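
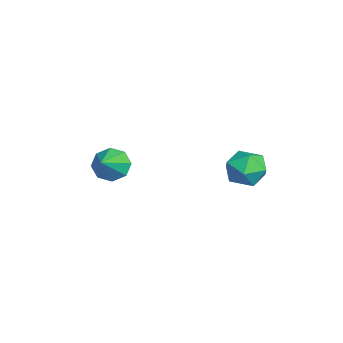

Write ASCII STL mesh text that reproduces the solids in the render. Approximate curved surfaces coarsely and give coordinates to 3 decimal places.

solid 
facet normal -0.781 0.301 -0.548
outer loop
vertex -0.623 -3.412 -0.039
vertex -1.034 -3.424 0.54
vertex -0.625 -2.936 0.225
endloop
endfacet
facet normal 0.917 0.196 -0.346
outer loop
vertex -0.623 -3.412 -0.039
vertex -0.625 -2.936 0.225
vertex -0.066 -3.796 1.22
endloop
endfacet
facet normal -0.781 0.301 -0.547
outer loop
vertex -0.625 -2.936 0.225
vertex -1.034 -3.424 0.54
vertex -0.866 -2.747 0.673
endloop
endfacet
facet normal 0.753 0.644 0.133
outer loop
vertex -0.625 -2.936 0.225
vertex -0.866 -2.747 0.673
vertex -0.066 -3.796 1.22
endloop
endfacet
facet normal -0.780 0.301 -0.549
outer loop
vertex -0.866 -2.747 0.673
vertex -1.034 -3.424 0.54
vertex -1.206 -2.953 1.043
endloop
endfacet
facet normal 0.362 0.633 0.685
outer loop
vertex -0.866 -2.747 0.673
vertex -1.206 -2.953 1.043
vertex -0.066 -3.796 1.22
endloop
endfacet
facet normal -0.781 0.300 -0.548
outer loop
vertex -1.206 -2.953 1.043
vertex -1.034 -3.424 0.54
vertex -1.445 -3.436 1.119
endloop
endfacet
facet normal -0.028 0.169 0.985
outer loop
vertex -1.206 -2.953 1.043
vertex -1.445 -3.436 1.119
vertex -0.066 -3.796 1.22
endloop
endfacet
facet normal -0.781 0.301 -0.548
outer loop
vertex -1.445 -3.436 1.119
vertex -1.034 -3.424 0.54
vertex -1.443 -3.911 0.855
endloop
endfacet
facet normal -0.188 -0.478 0.858
outer loop
vertex -1.445 -3.436 1.119
vertex -1.443 -3.911 0.855
vertex -0.066 -3.796 1.22
endloop
endfacet
facet normal -0.780 0.300 -0.549
outer loop
vertex -1.443 -3.911 0.855
vertex -1.034 -3.424 0.54
vertex -1.201 -4.101 0.407
endloop
endfacet
facet normal -0.023 -0.925 0.380
outer loop
vertex -1.443 -3.911 0.855
vertex -1.201 -4.101 0.407
vertex -0.066 -3.796 1.22
endloop
endfacet
facet normal -0.781 0.300 -0.548
outer loop
vertex -1.201 -4.101 0.407
vertex -1.034 -3.424 0.54
vertex -0.862 -3.894 0.037
endloop
endfacet
facet normal 0.369 -0.913 -0.173
outer loop
vertex -1.201 -4.101 0.407
vertex -0.862 -3.894 0.037
vertex -0.066 -3.796 1.22
endloop
endfacet
facet normal -0.781 0.301 -0.548
outer loop
vertex -0.862 -3.894 0.037
vertex -1.034 -3.424 0.54
vertex -0.623 -3.412 -0.039
endloop
endfacet
facet normal 0.758 -0.450 -0.473
outer loop
vertex -0.862 -3.894 0.037
vertex -0.623 -3.412 -0.039
vertex -0.066 -3.796 1.22
endloop
endfacet
facet normal -0.929 -0.351 0.112
outer loop
vertex 1.913 0.869 2.199
vertex 2.192 0.132 2.203
vertex 2.123 0.531 2.879
endloop
endfacet
facet normal -0.863 0.292 0.412
outer loop
vertex 1.913 0.869 2.199
vertex 2.123 0.531 2.879
vertex 2.311 1.284 2.739
endloop
endfacet
facet normal -0.654 0.750 -0.094
outer loop
vertex 1.913 0.869 2.199
vertex 2.311 1.284 2.739
vertex 2.497 1.35 1.975
endloop
endfacet
facet normal -0.592 0.390 -0.706
outer loop
vertex 1.913 0.869 2.199
vertex 2.497 1.35 1.975
vertex 2.423 0.638 1.644
endloop
endfacet
facet normal -0.762 -0.291 -0.579
outer loop
vertex 1.913 0.869 2.199
vertex 2.423 0.638 1.644
vertex 2.192 0.132 2.203
endloop
endfacet
facet normal -0.346 0.254 0.903
outer loop
vertex 2.311 1.284 2.739
vertex 2.123 0.531 2.879
vertex 2.837 0.802 3.076
endloop
endfacet
facet normal -0.455 -0.787 0.418
outer loop
vertex 2.123 0.531 2.879
vertex 2.192 0.132 2.203
vertex 2.763 0.09 2.745
endloop
endfacet
facet normal -0.183 -0.690 -0.700
outer loop
vertex 2.192 0.132 2.203
vertex 2.423 0.638 1.644
vertex 2.949 0.156 1.981
endloop
endfacet
facet normal 0.094 0.412 -0.906
outer loop
vertex 2.423 0.638 1.644
vertex 2.497 1.35 1.975
vertex 3.137 0.909 1.841
endloop
endfacet
facet normal -0.007 0.996 0.084
outer loop
vertex 2.497 1.35 1.975
vertex 2.311 1.284 2.739
vertex 3.068 1.308 2.517
endloop
endfacet
facet normal 0.592 -0.390 0.706
outer loop
vertex 3.347 0.571 2.521
vertex 2.837 0.802 3.076
vertex 2.763 0.09 2.745
endloop
endfacet
facet normal 0.654 -0.750 0.094
outer loop
vertex 3.347 0.571 2.521
vertex 2.763 0.09 2.745
vertex 2.949 0.156 1.981
endloop
endfacet
facet normal 0.863 -0.292 -0.412
outer loop
vertex 3.347 0.571 2.521
vertex 2.949 0.156 1.981
vertex 3.137 0.909 1.841
endloop
endfacet
facet normal 0.929 0.351 -0.112
outer loop
vertex 3.347 0.571 2.521
vertex 3.137 0.909 1.841
vertex 3.068 1.308 2.517
endloop
endfacet
facet normal 0.762 0.291 0.579
outer loop
vertex 3.347 0.571 2.521
vertex 3.068 1.308 2.517
vertex 2.837 0.802 3.076
endloop
endfacet
facet normal -0.094 -0.412 0.906
outer loop
vertex 2.763 0.09 2.745
vertex 2.837 0.802 3.076
vertex 2.123 0.531 2.879
endloop
endfacet
facet normal 0.007 -0.996 -0.084
outer loop
vertex 2.949 0.156 1.981
vertex 2.763 0.09 2.745
vertex 2.192 0.132 2.203
endloop
endfacet
facet normal 0.346 -0.254 -0.903
outer loop
vertex 3.137 0.909 1.841
vertex 2.949 0.156 1.981
vertex 2.423 0.638 1.644
endloop
endfacet
facet normal 0.455 0.787 -0.418
outer loop
vertex 3.068 1.308 2.517
vertex 3.137 0.909 1.841
vertex 2.497 1.35 1.975
endloop
endfacet
facet normal 0.183 0.690 0.700
outer loop
vertex 2.837 0.802 3.076
vertex 3.068 1.308 2.517
vertex 2.311 1.284 2.739
endloop
endfacet

endsolid


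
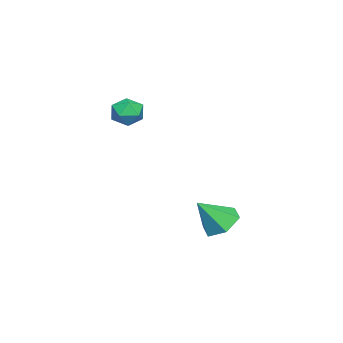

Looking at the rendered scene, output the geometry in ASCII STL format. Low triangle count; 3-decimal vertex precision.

solid 
facet normal -0.443 0.482 -0.756
outer loop
vertex 4.099 1.264 -4.325
vertex 3.309 0.803 -4.156
vertex 3.473 1.615 -3.734
endloop
endfacet
facet normal 0.727 0.495 0.476
outer loop
vertex 4.099 1.264 -4.325
vertex 3.473 1.615 -3.734
vertex 4.031 0.017 -2.924
endloop
endfacet
facet normal -0.443 0.482 -0.756
outer loop
vertex 3.473 1.615 -3.734
vertex 3.309 0.803 -4.156
vertex 2.683 1.155 -3.565
endloop
endfacet
facet normal -0.061 0.434 0.899
outer loop
vertex 3.473 1.615 -3.734
vertex 2.683 1.155 -3.565
vertex 4.031 0.017 -2.924
endloop
endfacet
facet normal -0.443 0.482 -0.756
outer loop
vertex 2.683 1.155 -3.565
vertex 3.309 0.803 -4.156
vertex 2.519 0.342 -3.987
endloop
endfacet
facet normal -0.592 -0.274 0.758
outer loop
vertex 2.683 1.155 -3.565
vertex 2.519 0.342 -3.987
vertex 4.031 0.017 -2.924
endloop
endfacet
facet normal -0.443 0.482 -0.756
outer loop
vertex 2.519 0.342 -3.987
vertex 3.309 0.803 -4.156
vertex 3.145 -0.01 -4.578
endloop
endfacet
facet normal -0.335 -0.922 0.194
outer loop
vertex 2.519 0.342 -3.987
vertex 3.145 -0.01 -4.578
vertex 4.031 0.017 -2.924
endloop
endfacet
facet normal -0.443 0.482 -0.756
outer loop
vertex 3.145 -0.01 -4.578
vertex 3.309 0.803 -4.156
vertex 3.935 0.451 -4.747
endloop
endfacet
facet normal 0.454 -0.861 -0.229
outer loop
vertex 3.145 -0.01 -4.578
vertex 3.935 0.451 -4.747
vertex 4.031 0.017 -2.924
endloop
endfacet
facet normal -0.443 0.482 -0.756
outer loop
vertex 3.935 0.451 -4.747
vertex 3.309 0.803 -4.156
vertex 4.099 1.264 -4.325
endloop
endfacet
facet normal 0.984 -0.153 -0.088
outer loop
vertex 3.935 0.451 -4.747
vertex 4.099 1.264 -4.325
vertex 4.031 0.017 -2.924
endloop
endfacet
facet normal -0.784 0.264 0.562
outer loop
vertex 2.203 -3.218 1.279
vertex 2.585 -3.444 1.918
vertex 2.65 -2.711 1.664
endloop
endfacet
facet normal -0.741 0.671 -0.022
outer loop
vertex 2.203 -3.218 1.279
vertex 2.65 -2.711 1.664
vertex 2.66 -2.726 0.887
endloop
endfacet
facet normal -0.769 0.242 -0.592
outer loop
vertex 2.203 -3.218 1.279
vertex 2.66 -2.726 0.887
vertex 2.601 -3.468 0.66
endloop
endfacet
facet normal -0.829 -0.429 -0.360
outer loop
vertex 2.203 -3.218 1.279
vertex 2.601 -3.468 0.66
vertex 2.554 -3.912 1.297
endloop
endfacet
facet normal -0.838 -0.415 0.354
outer loop
vertex 2.203 -3.218 1.279
vertex 2.554 -3.912 1.297
vertex 2.585 -3.444 1.918
endloop
endfacet
facet normal -0.104 0.994 -0.021
outer loop
vertex 2.66 -2.726 0.887
vertex 2.65 -2.711 1.664
vertex 3.326 -2.648 1.283
endloop
endfacet
facet normal -0.173 0.336 0.926
outer loop
vertex 2.65 -2.711 1.664
vertex 2.585 -3.444 1.918
vertex 3.279 -3.092 1.92
endloop
endfacet
facet normal -0.261 -0.765 0.589
outer loop
vertex 2.585 -3.444 1.918
vertex 2.554 -3.912 1.297
vertex 3.22 -3.834 1.693
endloop
endfacet
facet normal -0.246 -0.787 -0.566
outer loop
vertex 2.554 -3.912 1.297
vertex 2.601 -3.468 0.66
vertex 3.23 -3.849 0.916
endloop
endfacet
facet normal -0.150 0.300 -0.942
outer loop
vertex 2.601 -3.468 0.66
vertex 2.66 -2.726 0.887
vertex 3.295 -3.116 0.662
endloop
endfacet
facet normal 0.829 0.429 0.360
outer loop
vertex 3.677 -3.342 1.301
vertex 3.326 -2.648 1.283
vertex 3.279 -3.092 1.92
endloop
endfacet
facet normal 0.769 -0.242 0.592
outer loop
vertex 3.677 -3.342 1.301
vertex 3.279 -3.092 1.92
vertex 3.22 -3.834 1.693
endloop
endfacet
facet normal 0.741 -0.671 0.022
outer loop
vertex 3.677 -3.342 1.301
vertex 3.22 -3.834 1.693
vertex 3.23 -3.849 0.916
endloop
endfacet
facet normal 0.784 -0.264 -0.562
outer loop
vertex 3.677 -3.342 1.301
vertex 3.23 -3.849 0.916
vertex 3.295 -3.116 0.662
endloop
endfacet
facet normal 0.838 0.415 -0.354
outer loop
vertex 3.677 -3.342 1.301
vertex 3.295 -3.116 0.662
vertex 3.326 -2.648 1.283
endloop
endfacet
facet normal 0.246 0.787 0.566
outer loop
vertex 3.279 -3.092 1.92
vertex 3.326 -2.648 1.283
vertex 2.65 -2.711 1.664
endloop
endfacet
facet normal 0.150 -0.300 0.942
outer loop
vertex 3.22 -3.834 1.693
vertex 3.279 -3.092 1.92
vertex 2.585 -3.444 1.918
endloop
endfacet
facet normal 0.104 -0.994 0.021
outer loop
vertex 3.23 -3.849 0.916
vertex 3.22 -3.834 1.693
vertex 2.554 -3.912 1.297
endloop
endfacet
facet normal 0.173 -0.336 -0.926
outer loop
vertex 3.295 -3.116 0.662
vertex 3.23 -3.849 0.916
vertex 2.601 -3.468 0.66
endloop
endfacet
facet normal 0.261 0.765 -0.589
outer loop
vertex 3.326 -2.648 1.283
vertex 3.295 -3.116 0.662
vertex 2.66 -2.726 0.887
endloop
endfacet

endsolid


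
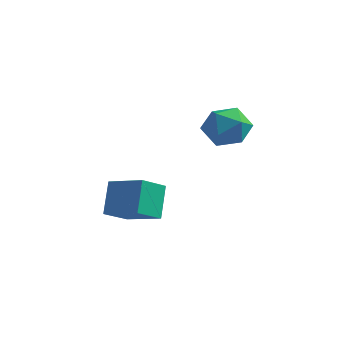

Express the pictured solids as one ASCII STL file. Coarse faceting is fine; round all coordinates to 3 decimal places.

solid 
facet normal -0.957 0.041 -0.286
outer loop
vertex -4.373 -1.334 -2.409
vertex -4.092 0.006 -3.157
vertex -3.953 -2.284 -3.952
endloop
endfacet
facet normal -0.180 -0.859 0.480
outer loop
vertex -2.048 -2.366 -3.383
vertex -4.373 -1.334 -2.409
vertex -3.953 -2.284 -3.952
endloop
endfacet
facet normal -0.957 0.041 -0.286
outer loop
vertex -3.953 -2.284 -3.952
vertex -4.092 0.006 -3.157
vertex -3.672 -0.944 -4.7
endloop
endfacet
facet normal 0.226 -0.510 -0.830
outer loop
vertex -3.672 -0.944 -4.7
vertex -2.048 -2.366 -3.383
vertex -3.953 -2.284 -3.952
endloop
endfacet
facet normal -0.226 0.510 0.830
outer loop
vertex -4.373 -1.334 -2.409
vertex -2.187 -0.076 -2.588
vertex -4.092 0.006 -3.157
endloop
endfacet
facet normal -0.180 -0.859 0.480
outer loop
vertex -2.468 -1.416 -1.84
vertex -4.373 -1.334 -2.409
vertex -2.048 -2.366 -3.383
endloop
endfacet
facet normal -0.226 0.510 0.830
outer loop
vertex -2.468 -1.416 -1.84
vertex -2.187 -0.076 -2.588
vertex -4.373 -1.334 -2.409
endloop
endfacet
facet normal 0.180 0.859 -0.480
outer loop
vertex -4.092 0.006 -3.157
vertex -2.187 -0.076 -2.588
vertex -3.672 -0.944 -4.7
endloop
endfacet
facet normal 0.226 -0.510 -0.830
outer loop
vertex -1.767 -1.026 -4.131
vertex -2.048 -2.366 -3.383
vertex -3.672 -0.944 -4.7
endloop
endfacet
facet normal 0.180 0.859 -0.480
outer loop
vertex -3.672 -0.944 -4.7
vertex -2.187 -0.076 -2.588
vertex -1.767 -1.026 -4.131
endloop
endfacet
facet normal 0.957 -0.041 0.286
outer loop
vertex -1.767 -1.026 -4.131
vertex -2.468 -1.416 -1.84
vertex -2.048 -2.366 -3.383
endloop
endfacet
facet normal 0.957 -0.041 0.286
outer loop
vertex -2.187 -0.076 -2.588
vertex -2.468 -1.416 -1.84
vertex -1.767 -1.026 -4.131
endloop
endfacet
facet normal -0.997 -0.078 0.015
outer loop
vertex -0.172 0.565 0.98
vertex -0.08 -0.509 1.505
vertex -0.147 0.482 2.176
endloop
endfacet
facet normal -0.794 0.605 0.059
outer loop
vertex -0.172 0.565 0.98
vertex -0.147 0.482 2.176
vertex 0.471 1.347 1.622
endloop
endfacet
facet normal -0.401 0.755 -0.518
outer loop
vertex -0.172 0.565 0.98
vertex 0.471 1.347 1.622
vertex 0.92 0.89 0.609
endloop
endfacet
facet normal -0.361 0.165 -0.918
outer loop
vertex -0.172 0.565 0.98
vertex 0.92 0.89 0.609
vertex 0.58 -0.257 0.537
endloop
endfacet
facet normal -0.729 -0.350 -0.588
outer loop
vertex -0.172 0.565 0.98
vertex 0.58 -0.257 0.537
vertex -0.08 -0.509 1.505
endloop
endfacet
facet normal -0.378 0.675 0.633
outer loop
vertex 0.471 1.347 1.622
vertex -0.147 0.482 2.176
vertex 0.96 0.757 2.543
endloop
endfacet
facet normal -0.705 -0.430 0.564
outer loop
vertex -0.147 0.482 2.176
vertex -0.08 -0.509 1.505
vertex 0.62 -0.39 2.471
endloop
endfacet
facet normal -0.273 -0.869 -0.412
outer loop
vertex -0.08 -0.509 1.505
vertex 0.58 -0.257 0.537
vertex 1.069 -0.847 1.458
endloop
endfacet
facet normal 0.323 -0.036 -0.946
outer loop
vertex 0.58 -0.257 0.537
vertex 0.92 0.89 0.609
vertex 1.687 0.018 0.904
endloop
endfacet
facet normal 0.258 0.918 -0.300
outer loop
vertex 0.92 0.89 0.609
vertex 0.471 1.347 1.622
vertex 1.62 1.009 1.575
endloop
endfacet
facet normal 0.361 -0.165 0.918
outer loop
vertex 1.712 -0.065 2.1
vertex 0.96 0.757 2.543
vertex 0.62 -0.39 2.471
endloop
endfacet
facet normal 0.401 -0.755 0.518
outer loop
vertex 1.712 -0.065 2.1
vertex 0.62 -0.39 2.471
vertex 1.069 -0.847 1.458
endloop
endfacet
facet normal 0.794 -0.605 -0.059
outer loop
vertex 1.712 -0.065 2.1
vertex 1.069 -0.847 1.458
vertex 1.687 0.018 0.904
endloop
endfacet
facet normal 0.997 0.078 -0.015
outer loop
vertex 1.712 -0.065 2.1
vertex 1.687 0.018 0.904
vertex 1.62 1.009 1.575
endloop
endfacet
facet normal 0.729 0.350 0.588
outer loop
vertex 1.712 -0.065 2.1
vertex 1.62 1.009 1.575
vertex 0.96 0.757 2.543
endloop
endfacet
facet normal -0.323 0.036 0.946
outer loop
vertex 0.62 -0.39 2.471
vertex 0.96 0.757 2.543
vertex -0.147 0.482 2.176
endloop
endfacet
facet normal -0.258 -0.918 0.300
outer loop
vertex 1.069 -0.847 1.458
vertex 0.62 -0.39 2.471
vertex -0.08 -0.509 1.505
endloop
endfacet
facet normal 0.378 -0.675 -0.633
outer loop
vertex 1.687 0.018 0.904
vertex 1.069 -0.847 1.458
vertex 0.58 -0.257 0.537
endloop
endfacet
facet normal 0.705 0.430 -0.564
outer loop
vertex 1.62 1.009 1.575
vertex 1.687 0.018 0.904
vertex 0.92 0.89 0.609
endloop
endfacet
facet normal 0.273 0.869 0.412
outer loop
vertex 0.96 0.757 2.543
vertex 1.62 1.009 1.575
vertex 0.471 1.347 1.622
endloop
endfacet

endsolid


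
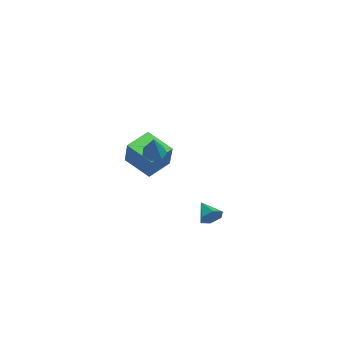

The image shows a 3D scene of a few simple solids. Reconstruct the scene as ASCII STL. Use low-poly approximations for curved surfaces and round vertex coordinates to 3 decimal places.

solid 
facet normal 0.819 0.310 -0.482
outer loop
vertex 0.754 -0.915 -2.792
vertex 0.39 -0.315 -3.025
vertex 0.76 -0.298 -2.385
endloop
endfacet
facet normal 0.177 -0.543 0.821
outer loop
vertex 0.754 -0.915 -2.792
vertex 0.76 -0.298 -2.385
vertex -0.75 -0.745 -2.355
endloop
endfacet
facet normal 0.819 0.310 -0.482
outer loop
vertex 0.76 -0.298 -2.385
vertex 0.39 -0.315 -3.025
vertex 0.396 0.303 -2.617
endloop
endfacet
facet normal -0.076 0.319 0.945
outer loop
vertex 0.76 -0.298 -2.385
vertex 0.396 0.303 -2.617
vertex -0.75 -0.745 -2.355
endloop
endfacet
facet normal 0.820 0.310 -0.481
outer loop
vertex 0.396 0.303 -2.617
vertex 0.39 -0.315 -3.025
vertex 0.026 0.286 -3.258
endloop
endfacet
facet normal -0.597 0.734 0.325
outer loop
vertex 0.396 0.303 -2.617
vertex 0.026 0.286 -3.258
vertex -0.75 -0.745 -2.355
endloop
endfacet
facet normal 0.819 0.309 -0.483
outer loop
vertex 0.026 0.286 -3.258
vertex 0.39 -0.315 -3.025
vertex 0.019 -0.332 -3.665
endloop
endfacet
facet normal -0.863 0.284 -0.417
outer loop
vertex 0.026 0.286 -3.258
vertex 0.019 -0.332 -3.665
vertex -0.75 -0.745 -2.355
endloop
endfacet
facet normal 0.819 0.310 -0.483
outer loop
vertex 0.019 -0.332 -3.665
vertex 0.39 -0.315 -3.025
vertex 0.383 -0.932 -3.433
endloop
endfacet
facet normal -0.610 -0.579 -0.541
outer loop
vertex 0.019 -0.332 -3.665
vertex 0.383 -0.932 -3.433
vertex -0.75 -0.745 -2.355
endloop
endfacet
facet normal 0.819 0.310 -0.482
outer loop
vertex 0.383 -0.932 -3.433
vertex 0.39 -0.315 -3.025
vertex 0.754 -0.915 -2.792
endloop
endfacet
facet normal -0.090 -0.993 0.078
outer loop
vertex 0.383 -0.932 -3.433
vertex 0.754 -0.915 -2.792
vertex -0.75 -0.745 -2.355
endloop
endfacet
facet normal -0.590 0.000 -0.808
outer loop
vertex -4.67 -4.561 -0.465
vertex -5.533 -3.264 0.165
vertex -3.448 -3.314 -1.357
endloop
endfacet
facet normal 0.513 -0.772 -0.376
outer loop
vertex -2.227 -3.316 0.315
vertex -4.67 -4.561 -0.465
vertex -3.448 -3.314 -1.357
endloop
endfacet
facet normal -0.590 0.001 -0.808
outer loop
vertex -3.448 -3.314 -1.357
vertex -5.533 -3.264 0.165
vertex -4.311 -2.018 -0.726
endloop
endfacet
facet normal 0.623 0.636 -0.454
outer loop
vertex -4.311 -2.018 -0.726
vertex -2.227 -3.316 0.315
vertex -3.448 -3.314 -1.357
endloop
endfacet
facet normal -0.624 -0.636 0.455
outer loop
vertex -4.67 -4.561 -0.465
vertex -4.312 -3.266 1.837
vertex -5.533 -3.264 0.165
endloop
endfacet
facet normal 0.513 -0.772 -0.375
outer loop
vertex -3.449 -4.562 1.206
vertex -4.67 -4.561 -0.465
vertex -2.227 -3.316 0.315
endloop
endfacet
facet normal -0.623 -0.636 0.455
outer loop
vertex -3.449 -4.562 1.206
vertex -4.312 -3.266 1.837
vertex -4.67 -4.561 -0.465
endloop
endfacet
facet normal -0.513 0.772 0.376
outer loop
vertex -5.533 -3.264 0.165
vertex -4.312 -3.266 1.837
vertex -4.311 -2.018 -0.726
endloop
endfacet
facet normal 0.623 0.636 -0.455
outer loop
vertex -3.09 -2.019 0.945
vertex -2.227 -3.316 0.315
vertex -4.311 -2.018 -0.726
endloop
endfacet
facet normal -0.513 0.772 0.376
outer loop
vertex -4.311 -2.018 -0.726
vertex -4.312 -3.266 1.837
vertex -3.09 -2.019 0.945
endloop
endfacet
facet normal 0.589 -0.000 0.808
outer loop
vertex -3.09 -2.019 0.945
vertex -3.449 -4.562 1.206
vertex -2.227 -3.316 0.315
endloop
endfacet
facet normal 0.590 -0.000 0.808
outer loop
vertex -4.312 -3.266 1.837
vertex -3.449 -4.562 1.206
vertex -3.09 -2.019 0.945
endloop
endfacet
facet normal -0.625 0.096 -0.775
outer loop
vertex 3.089 -3.453 2.776
vertex 2.606 -3.781 3.125
vertex 2.734 -3.114 3.104
endloop
endfacet
facet normal 0.668 0.743 -0.045
outer loop
vertex 3.089 -3.453 2.776
vertex 2.734 -3.114 3.104
vertex 3.774 -3.959 4.575
endloop
endfacet
facet normal -0.624 0.095 -0.775
outer loop
vertex 2.734 -3.114 3.104
vertex 2.606 -3.781 3.125
vertex 2.283 -3.277 3.447
endloop
endfacet
facet normal 0.043 0.879 0.475
outer loop
vertex 2.734 -3.114 3.104
vertex 2.283 -3.277 3.447
vertex 3.774 -3.959 4.575
endloop
endfacet
facet normal -0.625 0.095 -0.775
outer loop
vertex 2.283 -3.277 3.447
vertex 2.606 -3.781 3.125
vertex 2.075 -3.82 3.548
endloop
endfacet
facet normal -0.468 0.332 0.819
outer loop
vertex 2.283 -3.277 3.447
vertex 2.075 -3.82 3.548
vertex 3.774 -3.959 4.575
endloop
endfacet
facet normal -0.625 0.095 -0.775
outer loop
vertex 2.075 -3.82 3.548
vertex 2.606 -3.781 3.125
vertex 2.267 -4.334 3.33
endloop
endfacet
facet normal -0.480 -0.488 0.729
outer loop
vertex 2.075 -3.82 3.548
vertex 2.267 -4.334 3.33
vertex 3.774 -3.959 4.575
endloop
endfacet
facet normal -0.624 0.095 -0.776
outer loop
vertex 2.267 -4.334 3.33
vertex 2.606 -3.781 3.125
vertex 2.715 -4.431 2.958
endloop
endfacet
facet normal 0.016 -0.963 0.270
outer loop
vertex 2.267 -4.334 3.33
vertex 2.715 -4.431 2.958
vertex 3.774 -3.959 4.575
endloop
endfacet
facet normal -0.623 0.095 -0.776
outer loop
vertex 2.715 -4.431 2.958
vertex 2.606 -3.781 3.125
vertex 3.081 -4.039 2.712
endloop
endfacet
facet normal 0.646 -0.734 -0.209
outer loop
vertex 2.715 -4.431 2.958
vertex 3.081 -4.039 2.712
vertex 3.774 -3.959 4.575
endloop
endfacet
facet normal -0.624 0.093 -0.776
outer loop
vertex 3.081 -4.039 2.712
vertex 2.606 -3.781 3.125
vertex 3.089 -3.453 2.776
endloop
endfacet
facet normal 0.937 0.025 -0.349
outer loop
vertex 3.081 -4.039 2.712
vertex 3.089 -3.453 2.776
vertex 3.774 -3.959 4.575
endloop
endfacet

endsolid


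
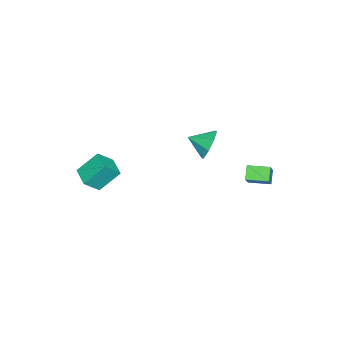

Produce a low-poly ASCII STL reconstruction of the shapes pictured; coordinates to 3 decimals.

solid 
facet normal -0.663 -0.111 -0.740
outer loop
vertex -4.324 2.549 -3.41
vertex -4.566 3.723 -3.369
vertex -3.69 2.7 -4.001
endloop
endfacet
facet normal 0.202 -0.979 -0.034
outer loop
vertex -2.874 2.837 -3.091
vertex -4.324 2.549 -3.41
vertex -3.69 2.7 -4.001
endloop
endfacet
facet normal -0.663 -0.111 -0.740
outer loop
vertex -3.69 2.7 -4.001
vertex -4.566 3.723 -3.369
vertex -3.932 3.875 -3.96
endloop
endfacet
facet normal 0.720 0.172 -0.672
outer loop
vertex -3.932 3.875 -3.96
vertex -2.874 2.837 -3.091
vertex -3.69 2.7 -4.001
endloop
endfacet
facet normal -0.720 -0.172 0.672
outer loop
vertex -4.324 2.549 -3.41
vertex -3.75 3.86 -2.459
vertex -4.566 3.723 -3.369
endloop
endfacet
facet normal 0.202 -0.979 -0.035
outer loop
vertex -3.508 2.685 -2.5
vertex -4.324 2.549 -3.41
vertex -2.874 2.837 -3.091
endloop
endfacet
facet normal -0.721 -0.172 0.672
outer loop
vertex -3.508 2.685 -2.5
vertex -3.75 3.86 -2.459
vertex -4.324 2.549 -3.41
endloop
endfacet
facet normal -0.203 0.979 0.034
outer loop
vertex -4.566 3.723 -3.369
vertex -3.75 3.86 -2.459
vertex -3.932 3.875 -3.96
endloop
endfacet
facet normal 0.721 0.172 -0.672
outer loop
vertex -3.116 4.011 -3.05
vertex -2.874 2.837 -3.091
vertex -3.932 3.875 -3.96
endloop
endfacet
facet normal -0.201 0.979 0.034
outer loop
vertex -3.932 3.875 -3.96
vertex -3.75 3.86 -2.459
vertex -3.116 4.011 -3.05
endloop
endfacet
facet normal 0.663 0.111 0.740
outer loop
vertex -3.116 4.011 -3.05
vertex -3.508 2.685 -2.5
vertex -2.874 2.837 -3.091
endloop
endfacet
facet normal 0.663 0.111 0.740
outer loop
vertex -3.75 3.86 -2.459
vertex -3.508 2.685 -2.5
vertex -3.116 4.011 -3.05
endloop
endfacet
facet normal -0.196 0.913 -0.357
outer loop
vertex -1.438 1.684 0.789
vertex -1.804 1.294 -0.009
vertex -2.158 1.552 0.846
endloop
endfacet
facet normal 0.124 -0.261 0.957
outer loop
vertex -1.438 1.684 0.789
vertex -2.158 1.552 0.846
vertex -1.576 0.226 0.409
endloop
endfacet
facet normal -0.195 0.914 -0.356
outer loop
vertex -2.158 1.552 0.846
vertex -1.804 1.294 -0.009
vertex -2.672 1.269 0.402
endloop
endfacet
facet normal -0.431 -0.447 0.784
outer loop
vertex -2.158 1.552 0.846
vertex -2.672 1.269 0.402
vertex -1.576 0.226 0.409
endloop
endfacet
facet normal -0.195 0.914 -0.357
outer loop
vertex -2.672 1.269 0.402
vertex -1.804 1.294 -0.009
vertex -2.677 1.001 -0.282
endloop
endfacet
facet normal -0.663 -0.695 0.277
outer loop
vertex -2.672 1.269 0.402
vertex -2.677 1.001 -0.282
vertex -1.576 0.226 0.409
endloop
endfacet
facet normal -0.195 0.914 -0.356
outer loop
vertex -2.677 1.001 -0.282
vertex -1.804 1.294 -0.009
vertex -2.171 0.905 -0.806
endloop
endfacet
facet normal -0.438 -0.859 -0.266
outer loop
vertex -2.677 1.001 -0.282
vertex -2.171 0.905 -0.806
vertex -1.576 0.226 0.409
endloop
endfacet
facet normal -0.195 0.914 -0.356
outer loop
vertex -2.171 0.905 -0.806
vertex -1.804 1.294 -0.009
vertex -1.45 1.037 -0.863
endloop
endfacet
facet normal 0.113 -0.843 -0.526
outer loop
vertex -2.171 0.905 -0.806
vertex -1.45 1.037 -0.863
vertex -1.576 0.226 0.409
endloop
endfacet
facet normal -0.195 0.914 -0.356
outer loop
vertex -1.45 1.037 -0.863
vertex -1.804 1.294 -0.009
vertex -0.937 1.319 -0.419
endloop
endfacet
facet normal 0.666 -0.657 -0.353
outer loop
vertex -1.45 1.037 -0.863
vertex -0.937 1.319 -0.419
vertex -1.576 0.226 0.409
endloop
endfacet
facet normal -0.195 0.913 -0.358
outer loop
vertex -0.937 1.319 -0.419
vertex -1.804 1.294 -0.009
vertex -0.932 1.588 0.265
endloop
endfacet
facet normal 0.899 -0.409 0.154
outer loop
vertex -0.937 1.319 -0.419
vertex -0.932 1.588 0.265
vertex -1.576 0.226 0.409
endloop
endfacet
facet normal -0.196 0.913 -0.357
outer loop
vertex -0.932 1.588 0.265
vertex -1.804 1.294 -0.009
vertex -1.438 1.684 0.789
endloop
endfacet
facet normal 0.675 -0.245 0.696
outer loop
vertex -0.932 1.588 0.265
vertex -1.438 1.684 0.789
vertex -1.576 0.226 0.409
endloop
endfacet
facet normal -0.734 -0.668 0.120
outer loop
vertex 1.714 -4.334 -1.043
vertex 1.093 -3.459 0.034
vertex 1.095 -3.796 -1.835
endloop
endfacet
facet normal 0.408 -0.575 -0.709
outer loop
vertex 1.947 -3.021 -1.974
vertex 1.714 -4.334 -1.043
vertex 1.095 -3.796 -1.835
endloop
endfacet
facet normal -0.734 -0.668 0.120
outer loop
vertex 1.095 -3.796 -1.835
vertex 1.093 -3.459 0.034
vertex 0.475 -2.922 -0.758
endloop
endfacet
facet normal -0.542 0.472 -0.695
outer loop
vertex 0.475 -2.922 -0.758
vertex 1.947 -3.021 -1.974
vertex 1.095 -3.796 -1.835
endloop
endfacet
facet normal 0.542 -0.471 0.696
outer loop
vertex 1.714 -4.334 -1.043
vertex 1.945 -2.684 -0.105
vertex 1.093 -3.459 0.034
endloop
endfacet
facet normal 0.409 -0.575 -0.709
outer loop
vertex 2.565 -3.558 -1.182
vertex 1.714 -4.334 -1.043
vertex 1.947 -3.021 -1.974
endloop
endfacet
facet normal 0.543 -0.471 0.695
outer loop
vertex 2.565 -3.558 -1.182
vertex 1.945 -2.684 -0.105
vertex 1.714 -4.334 -1.043
endloop
endfacet
facet normal -0.408 0.576 0.709
outer loop
vertex 1.093 -3.459 0.034
vertex 1.945 -2.684 -0.105
vertex 0.475 -2.922 -0.758
endloop
endfacet
facet normal -0.543 0.471 -0.695
outer loop
vertex 1.326 -2.146 -0.897
vertex 1.947 -3.021 -1.974
vertex 0.475 -2.922 -0.758
endloop
endfacet
facet normal -0.408 0.575 0.709
outer loop
vertex 0.475 -2.922 -0.758
vertex 1.945 -2.684 -0.105
vertex 1.326 -2.146 -0.897
endloop
endfacet
facet normal 0.734 0.668 -0.120
outer loop
vertex 1.326 -2.146 -0.897
vertex 2.565 -3.558 -1.182
vertex 1.947 -3.021 -1.974
endloop
endfacet
facet normal 0.734 0.668 -0.120
outer loop
vertex 1.945 -2.684 -0.105
vertex 2.565 -3.558 -1.182
vertex 1.326 -2.146 -0.897
endloop
endfacet

endsolid


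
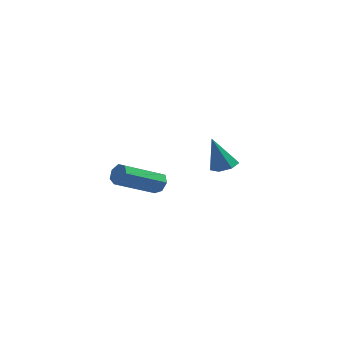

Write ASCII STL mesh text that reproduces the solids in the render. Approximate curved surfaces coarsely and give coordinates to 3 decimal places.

solid 
facet normal 0.500 0.752 -0.429
outer loop
vertex -3.013 -1.984 -1.036
vertex -3.275 -2.08 -1.51
vertex -3.422 -1.747 -1.097
endloop
endfacet
facet normal 0.117 0.432 0.894
outer loop
vertex -3.013 -1.984 -1.036
vertex -3.422 -1.747 -1.097
vertex -4.062 -3.565 -0.136
endloop
endfacet
facet normal 0.117 0.432 0.894
outer loop
vertex -4.062 -3.565 -0.136
vertex -3.422 -1.747 -1.097
vertex -4.472 -3.328 -0.197
endloop
endfacet
facet normal -0.499 -0.753 0.428
outer loop
vertex -4.062 -3.565 -0.136
vertex -4.472 -3.328 -0.197
vertex -4.325 -3.66 -0.61
endloop
endfacet
facet normal 0.500 0.752 -0.428
outer loop
vertex -3.422 -1.747 -1.097
vertex -3.275 -2.08 -1.51
vertex -3.721 -1.76 -1.469
endloop
endfacet
facet normal -0.598 0.658 0.458
outer loop
vertex -3.422 -1.747 -1.097
vertex -3.721 -1.76 -1.469
vertex -4.472 -3.328 -0.197
endloop
endfacet
facet normal -0.598 0.658 0.458
outer loop
vertex -4.472 -3.328 -0.197
vertex -3.721 -1.76 -1.469
vertex -4.771 -3.341 -0.569
endloop
endfacet
facet normal -0.499 -0.753 0.428
outer loop
vertex -4.472 -3.328 -0.197
vertex -4.771 -3.341 -0.569
vertex -4.325 -3.66 -0.61
endloop
endfacet
facet normal 0.500 0.752 -0.428
outer loop
vertex -3.721 -1.76 -1.469
vertex -3.275 -2.08 -1.51
vertex -3.684 -2.014 -1.872
endloop
endfacet
facet normal -0.863 0.388 -0.324
outer loop
vertex -3.721 -1.76 -1.469
vertex -3.684 -2.014 -1.872
vertex -4.771 -3.341 -0.569
endloop
endfacet
facet normal -0.863 0.388 -0.324
outer loop
vertex -4.771 -3.341 -0.569
vertex -3.684 -2.014 -1.872
vertex -4.734 -3.595 -0.972
endloop
endfacet
facet normal -0.499 -0.753 0.429
outer loop
vertex -4.771 -3.341 -0.569
vertex -4.734 -3.595 -0.972
vertex -4.325 -3.66 -0.61
endloop
endfacet
facet normal 0.500 0.753 -0.428
outer loop
vertex -3.684 -2.014 -1.872
vertex -3.275 -2.08 -1.51
vertex -3.339 -2.317 -2.002
endloop
endfacet
facet normal -0.477 -0.174 -0.862
outer loop
vertex -3.684 -2.014 -1.872
vertex -3.339 -2.317 -2.002
vertex -4.734 -3.595 -0.972
endloop
endfacet
facet normal -0.477 -0.174 -0.862
outer loop
vertex -4.734 -3.595 -0.972
vertex -3.339 -2.317 -2.002
vertex -4.389 -3.898 -1.102
endloop
endfacet
facet normal -0.499 -0.753 0.429
outer loop
vertex -4.734 -3.595 -0.972
vertex -4.389 -3.898 -1.102
vertex -4.325 -3.66 -0.61
endloop
endfacet
facet normal 0.499 0.754 -0.428
outer loop
vertex -3.339 -2.317 -2.002
vertex -3.275 -2.08 -1.51
vertex -2.946 -2.441 -1.762
endloop
endfacet
facet normal 0.267 -0.605 -0.750
outer loop
vertex -3.339 -2.317 -2.002
vertex -2.946 -2.441 -1.762
vertex -4.389 -3.898 -1.102
endloop
endfacet
facet normal 0.267 -0.605 -0.750
outer loop
vertex -4.389 -3.898 -1.102
vertex -2.946 -2.441 -1.762
vertex -3.996 -4.022 -0.862
endloop
endfacet
facet normal -0.499 -0.753 0.429
outer loop
vertex -4.389 -3.898 -1.102
vertex -3.996 -4.022 -0.862
vertex -4.325 -3.66 -0.61
endloop
endfacet
facet normal 0.499 0.754 -0.428
outer loop
vertex -2.946 -2.441 -1.762
vertex -3.275 -2.08 -1.51
vertex -2.801 -2.293 -1.332
endloop
endfacet
facet normal 0.811 -0.580 -0.074
outer loop
vertex -2.946 -2.441 -1.762
vertex -2.801 -2.293 -1.332
vertex -3.996 -4.022 -0.862
endloop
endfacet
facet normal 0.811 -0.581 -0.075
outer loop
vertex -3.996 -4.022 -0.862
vertex -2.801 -2.293 -1.332
vertex -3.85 -3.874 -0.432
endloop
endfacet
facet normal -0.500 -0.753 0.429
outer loop
vertex -3.996 -4.022 -0.862
vertex -3.85 -3.874 -0.432
vertex -4.325 -3.66 -0.61
endloop
endfacet
facet normal 0.499 0.753 -0.429
outer loop
vertex -2.801 -2.293 -1.332
vertex -3.275 -2.08 -1.51
vertex -3.013 -1.984 -1.036
endloop
endfacet
facet normal 0.744 -0.119 0.657
outer loop
vertex -2.801 -2.293 -1.332
vertex -3.013 -1.984 -1.036
vertex -3.85 -3.874 -0.432
endloop
endfacet
facet normal 0.744 -0.119 0.657
outer loop
vertex -3.85 -3.874 -0.432
vertex -3.013 -1.984 -1.036
vertex -4.062 -3.565 -0.136
endloop
endfacet
facet normal -0.500 -0.753 0.428
outer loop
vertex -3.85 -3.874 -0.432
vertex -4.062 -3.565 -0.136
vertex -4.325 -3.66 -0.61
endloop
endfacet
facet normal 0.254 0.214 -0.943
outer loop
vertex -1.644 2.499 -1.677
vertex -2.27 2.365 -1.876
vertex -2.012 2.95 -1.674
endloop
endfacet
facet normal 0.607 0.491 0.624
outer loop
vertex -1.644 2.499 -1.677
vertex -2.012 2.95 -1.674
vertex -2.71 1.995 -0.244
endloop
endfacet
facet normal 0.254 0.214 -0.943
outer loop
vertex -2.012 2.95 -1.674
vertex -2.27 2.365 -1.876
vertex -2.574 2.959 -1.823
endloop
endfacet
facet normal -0.121 0.852 0.510
outer loop
vertex -2.012 2.95 -1.674
vertex -2.574 2.959 -1.823
vertex -2.71 1.995 -0.244
endloop
endfacet
facet normal 0.254 0.214 -0.943
outer loop
vertex -2.574 2.959 -1.823
vertex -2.27 2.365 -1.876
vertex -2.907 2.522 -2.012
endloop
endfacet
facet normal -0.819 0.518 0.246
outer loop
vertex -2.574 2.959 -1.823
vertex -2.907 2.522 -2.012
vertex -2.71 1.995 -0.244
endloop
endfacet
facet normal 0.254 0.213 -0.943
outer loop
vertex -2.907 2.522 -2.012
vertex -2.27 2.365 -1.876
vertex -2.76 1.966 -2.098
endloop
endfacet
facet normal -0.965 -0.260 0.030
outer loop
vertex -2.907 2.522 -2.012
vertex -2.76 1.966 -2.098
vertex -2.71 1.995 -0.244
endloop
endfacet
facet normal 0.254 0.213 -0.943
outer loop
vertex -2.76 1.966 -2.098
vertex -2.27 2.365 -1.876
vertex -2.244 1.71 -2.017
endloop
endfacet
facet normal -0.448 -0.894 0.026
outer loop
vertex -2.76 1.966 -2.098
vertex -2.244 1.71 -2.017
vertex -2.71 1.995 -0.244
endloop
endfacet
facet normal 0.255 0.213 -0.943
outer loop
vertex -2.244 1.71 -2.017
vertex -2.27 2.365 -1.876
vertex -1.747 1.948 -1.829
endloop
endfacet
facet normal 0.345 -0.908 0.237
outer loop
vertex -2.244 1.71 -2.017
vertex -1.747 1.948 -1.829
vertex -2.71 1.995 -0.244
endloop
endfacet
facet normal 0.254 0.213 -0.943
outer loop
vertex -1.747 1.948 -1.829
vertex -2.27 2.365 -1.876
vertex -1.644 2.499 -1.677
endloop
endfacet
facet normal 0.814 -0.291 0.503
outer loop
vertex -1.747 1.948 -1.829
vertex -1.644 2.499 -1.677
vertex -2.71 1.995 -0.244
endloop
endfacet

endsolid


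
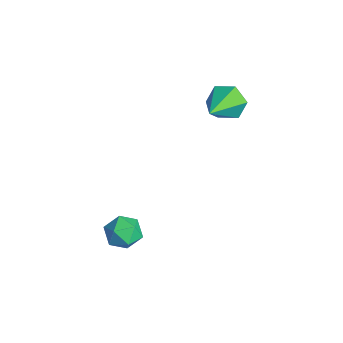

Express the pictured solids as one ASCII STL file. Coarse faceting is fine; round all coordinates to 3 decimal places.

solid 
facet normal 0.159 -0.081 0.984
outer loop
vertex 0.812 -2.185 -2.106
vertex 0.019 -2.585 -2.011
vertex 0.75 -3.074 -2.169
endloop
endfacet
facet normal 0.775 -0.098 0.625
outer loop
vertex 0.812 -2.185 -2.106
vertex 0.75 -3.074 -2.169
vertex 1.268 -2.621 -2.74
endloop
endfacet
facet normal 0.827 0.505 0.248
outer loop
vertex 0.812 -2.185 -2.106
vertex 1.268 -2.621 -2.74
vertex 0.856 -1.851 -2.934
endloop
endfacet
facet normal 0.243 0.895 0.374
outer loop
vertex 0.812 -2.185 -2.106
vertex 0.856 -1.851 -2.934
vertex 0.084 -1.829 -2.484
endloop
endfacet
facet normal -0.170 0.533 0.829
outer loop
vertex 0.812 -2.185 -2.106
vertex 0.084 -1.829 -2.484
vertex 0.019 -2.585 -2.011
endloop
endfacet
facet normal 0.747 -0.644 0.166
outer loop
vertex 1.268 -2.621 -2.74
vertex 0.75 -3.074 -2.169
vertex 0.756 -3.291 -3.036
endloop
endfacet
facet normal -0.250 -0.615 0.747
outer loop
vertex 0.75 -3.074 -2.169
vertex 0.019 -2.585 -2.011
vertex -0.016 -3.269 -2.586
endloop
endfacet
facet normal -0.781 0.378 0.497
outer loop
vertex 0.019 -2.585 -2.011
vertex 0.084 -1.829 -2.484
vertex -0.428 -2.499 -2.78
endloop
endfacet
facet normal -0.114 0.964 -0.242
outer loop
vertex 0.084 -1.829 -2.484
vertex 0.856 -1.851 -2.934
vertex 0.09 -2.046 -3.351
endloop
endfacet
facet normal 0.831 0.332 -0.446
outer loop
vertex 0.856 -1.851 -2.934
vertex 1.268 -2.621 -2.74
vertex 0.821 -2.535 -3.509
endloop
endfacet
facet normal -0.243 -0.895 -0.374
outer loop
vertex 0.028 -2.935 -3.414
vertex 0.756 -3.291 -3.036
vertex -0.016 -3.269 -2.586
endloop
endfacet
facet normal -0.827 -0.505 -0.248
outer loop
vertex 0.028 -2.935 -3.414
vertex -0.016 -3.269 -2.586
vertex -0.428 -2.499 -2.78
endloop
endfacet
facet normal -0.775 0.098 -0.625
outer loop
vertex 0.028 -2.935 -3.414
vertex -0.428 -2.499 -2.78
vertex 0.09 -2.046 -3.351
endloop
endfacet
facet normal -0.159 0.081 -0.984
outer loop
vertex 0.028 -2.935 -3.414
vertex 0.09 -2.046 -3.351
vertex 0.821 -2.535 -3.509
endloop
endfacet
facet normal 0.170 -0.533 -0.829
outer loop
vertex 0.028 -2.935 -3.414
vertex 0.821 -2.535 -3.509
vertex 0.756 -3.291 -3.036
endloop
endfacet
facet normal 0.114 -0.964 0.242
outer loop
vertex -0.016 -3.269 -2.586
vertex 0.756 -3.291 -3.036
vertex 0.75 -3.074 -2.169
endloop
endfacet
facet normal -0.831 -0.332 0.446
outer loop
vertex -0.428 -2.499 -2.78
vertex -0.016 -3.269 -2.586
vertex 0.019 -2.585 -2.011
endloop
endfacet
facet normal -0.747 0.644 -0.166
outer loop
vertex 0.09 -2.046 -3.351
vertex -0.428 -2.499 -2.78
vertex 0.084 -1.829 -2.484
endloop
endfacet
facet normal 0.250 0.615 -0.747
outer loop
vertex 0.821 -2.535 -3.509
vertex 0.09 -2.046 -3.351
vertex 0.856 -1.851 -2.934
endloop
endfacet
facet normal 0.781 -0.378 -0.497
outer loop
vertex 0.756 -3.291 -3.036
vertex 0.821 -2.535 -3.509
vertex 1.268 -2.621 -2.74
endloop
endfacet
facet normal -0.655 0.626 -0.423
outer loop
vertex -1.523 3.252 1.291
vertex -2.181 2.961 1.88
vertex -1.639 3.682 2.108
endloop
endfacet
facet normal 0.932 0.359 -0.057
outer loop
vertex -1.523 3.252 1.291
vertex -1.639 3.682 2.108
vertex -0.819 1.659 2.76
endloop
endfacet
facet normal -0.655 0.626 -0.423
outer loop
vertex -1.639 3.682 2.108
vertex -2.181 2.961 1.88
vertex -2.297 3.391 2.697
endloop
endfacet
facet normal 0.483 0.440 0.757
outer loop
vertex -1.639 3.682 2.108
vertex -2.297 3.391 2.697
vertex -0.819 1.659 2.76
endloop
endfacet
facet normal -0.655 0.626 -0.423
outer loop
vertex -2.297 3.391 2.697
vertex -2.181 2.961 1.88
vertex -2.839 2.671 2.47
endloop
endfacet
facet normal -0.212 -0.145 0.966
outer loop
vertex -2.297 3.391 2.697
vertex -2.839 2.671 2.47
vertex -0.819 1.659 2.76
endloop
endfacet
facet normal -0.655 0.626 -0.423
outer loop
vertex -2.839 2.671 2.47
vertex -2.181 2.961 1.88
vertex -2.723 2.241 1.653
endloop
endfacet
facet normal -0.459 -0.812 0.362
outer loop
vertex -2.839 2.671 2.47
vertex -2.723 2.241 1.653
vertex -0.819 1.659 2.76
endloop
endfacet
facet normal -0.655 0.626 -0.422
outer loop
vertex -2.723 2.241 1.653
vertex -2.181 2.961 1.88
vertex -2.065 2.532 1.064
endloop
endfacet
facet normal -0.010 -0.892 -0.452
outer loop
vertex -2.723 2.241 1.653
vertex -2.065 2.532 1.064
vertex -0.819 1.659 2.76
endloop
endfacet
facet normal -0.655 0.626 -0.422
outer loop
vertex -2.065 2.532 1.064
vertex -2.181 2.961 1.88
vertex -1.523 3.252 1.291
endloop
endfacet
facet normal 0.685 -0.307 -0.661
outer loop
vertex -2.065 2.532 1.064
vertex -1.523 3.252 1.291
vertex -0.819 1.659 2.76
endloop
endfacet

endsolid


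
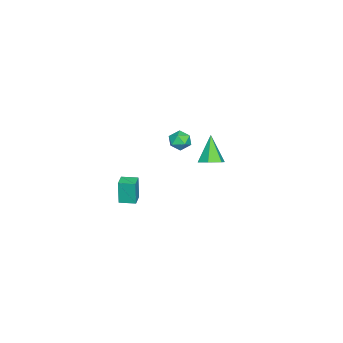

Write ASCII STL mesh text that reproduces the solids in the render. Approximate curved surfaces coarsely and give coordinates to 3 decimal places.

solid 
facet normal -0.977 -0.203 -0.069
outer loop
vertex 3.354 -1.183 -1.74
vertex 3.171 -0.312 -1.713
vertex 3.439 -1.121 -3.126
endloop
endfacet
facet normal 0.206 -0.978 -0.031
outer loop
vertex 4.269 -0.948 -3.067
vertex 3.354 -1.183 -1.74
vertex 3.439 -1.121 -3.126
endloop
endfacet
facet normal -0.977 -0.203 -0.069
outer loop
vertex 3.439 -1.121 -3.126
vertex 3.171 -0.312 -1.713
vertex 3.256 -0.251 -3.099
endloop
endfacet
facet normal 0.062 0.044 -0.997
outer loop
vertex 3.256 -0.251 -3.099
vertex 4.269 -0.948 -3.067
vertex 3.439 -1.121 -3.126
endloop
endfacet
facet normal -0.062 -0.044 0.997
outer loop
vertex 3.354 -1.183 -1.74
vertex 4.001 -0.139 -1.654
vertex 3.171 -0.312 -1.713
endloop
endfacet
facet normal 0.207 -0.978 -0.030
outer loop
vertex 4.184 -1.009 -1.681
vertex 3.354 -1.183 -1.74
vertex 4.269 -0.948 -3.067
endloop
endfacet
facet normal -0.062 -0.044 0.997
outer loop
vertex 4.184 -1.009 -1.681
vertex 4.001 -0.139 -1.654
vertex 3.354 -1.183 -1.74
endloop
endfacet
facet normal -0.206 0.978 0.030
outer loop
vertex 3.171 -0.312 -1.713
vertex 4.001 -0.139 -1.654
vertex 3.256 -0.251 -3.099
endloop
endfacet
facet normal 0.062 0.044 -0.997
outer loop
vertex 4.086 -0.077 -3.04
vertex 4.269 -0.948 -3.067
vertex 3.256 -0.251 -3.099
endloop
endfacet
facet normal -0.207 0.978 0.031
outer loop
vertex 3.256 -0.251 -3.099
vertex 4.001 -0.139 -1.654
vertex 4.086 -0.077 -3.04
endloop
endfacet
facet normal 0.977 0.203 0.069
outer loop
vertex 4.086 -0.077 -3.04
vertex 4.184 -1.009 -1.681
vertex 4.269 -0.948 -3.067
endloop
endfacet
facet normal 0.977 0.203 0.069
outer loop
vertex 4.001 -0.139 -1.654
vertex 4.184 -1.009 -1.681
vertex 4.086 -0.077 -3.04
endloop
endfacet
facet normal -0.704 0.351 0.617
outer loop
vertex -4.532 -0.516 -3.134
vertex -4.255 -0.901 -2.599
vertex -4.025 -0.234 -2.716
endloop
endfacet
facet normal -0.550 0.828 0.109
outer loop
vertex -4.532 -0.516 -3.134
vertex -4.025 -0.234 -2.716
vertex -4.005 -0.128 -3.423
endloop
endfacet
facet normal -0.672 0.523 -0.524
outer loop
vertex -4.532 -0.516 -3.134
vertex -4.005 -0.128 -3.423
vertex -4.223 -0.729 -3.743
endloop
endfacet
facet normal -0.902 -0.144 -0.407
outer loop
vertex -4.532 -0.516 -3.134
vertex -4.223 -0.729 -3.743
vertex -4.377 -1.207 -3.233
endloop
endfacet
facet normal -0.922 -0.249 0.298
outer loop
vertex -4.532 -0.516 -3.134
vertex -4.377 -1.207 -3.233
vertex -4.255 -0.901 -2.599
endloop
endfacet
facet normal 0.146 0.978 0.151
outer loop
vertex -4.005 -0.128 -3.423
vertex -4.025 -0.234 -2.716
vertex -3.403 -0.273 -3.067
endloop
endfacet
facet normal -0.103 0.206 0.973
outer loop
vertex -4.025 -0.234 -2.716
vertex -4.255 -0.901 -2.599
vertex -3.557 -0.751 -2.557
endloop
endfacet
facet normal -0.454 -0.765 0.457
outer loop
vertex -4.255 -0.901 -2.599
vertex -4.377 -1.207 -3.233
vertex -3.775 -1.352 -2.877
endloop
endfacet
facet normal -0.423 -0.594 -0.684
outer loop
vertex -4.377 -1.207 -3.233
vertex -4.223 -0.729 -3.743
vertex -3.755 -1.246 -3.584
endloop
endfacet
facet normal -0.051 0.484 -0.874
outer loop
vertex -4.223 -0.729 -3.743
vertex -4.005 -0.128 -3.423
vertex -3.525 -0.579 -3.701
endloop
endfacet
facet normal 0.902 0.144 0.407
outer loop
vertex -3.248 -0.964 -3.166
vertex -3.403 -0.273 -3.067
vertex -3.557 -0.751 -2.557
endloop
endfacet
facet normal 0.672 -0.523 0.524
outer loop
vertex -3.248 -0.964 -3.166
vertex -3.557 -0.751 -2.557
vertex -3.775 -1.352 -2.877
endloop
endfacet
facet normal 0.550 -0.828 -0.109
outer loop
vertex -3.248 -0.964 -3.166
vertex -3.775 -1.352 -2.877
vertex -3.755 -1.246 -3.584
endloop
endfacet
facet normal 0.704 -0.351 -0.617
outer loop
vertex -3.248 -0.964 -3.166
vertex -3.755 -1.246 -3.584
vertex -3.525 -0.579 -3.701
endloop
endfacet
facet normal 0.922 0.249 -0.298
outer loop
vertex -3.248 -0.964 -3.166
vertex -3.525 -0.579 -3.701
vertex -3.403 -0.273 -3.067
endloop
endfacet
facet normal 0.423 0.594 0.684
outer loop
vertex -3.557 -0.751 -2.557
vertex -3.403 -0.273 -3.067
vertex -4.025 -0.234 -2.716
endloop
endfacet
facet normal 0.051 -0.484 0.874
outer loop
vertex -3.775 -1.352 -2.877
vertex -3.557 -0.751 -2.557
vertex -4.255 -0.901 -2.599
endloop
endfacet
facet normal -0.146 -0.978 -0.151
outer loop
vertex -3.755 -1.246 -3.584
vertex -3.775 -1.352 -2.877
vertex -4.377 -1.207 -3.233
endloop
endfacet
facet normal 0.103 -0.206 -0.973
outer loop
vertex -3.525 -0.579 -3.701
vertex -3.755 -1.246 -3.584
vertex -4.223 -0.729 -3.743
endloop
endfacet
facet normal 0.454 0.765 -0.457
outer loop
vertex -3.403 -0.273 -3.067
vertex -3.525 -0.579 -3.701
vertex -4.005 -0.128 -3.423
endloop
endfacet
facet normal 0.492 0.200 -0.847
outer loop
vertex -1.91 1.03 -3.314
vertex -2.335 1.64 -3.417
vertex -1.693 1.69 -3.032
endloop
endfacet
facet normal 0.606 -0.473 0.640
outer loop
vertex -1.91 1.03 -3.314
vertex -1.693 1.69 -3.032
vertex -3.225 1.28 -1.883
endloop
endfacet
facet normal 0.493 0.198 -0.847
outer loop
vertex -1.693 1.69 -3.032
vertex -2.335 1.64 -3.417
vertex -2.117 2.3 -3.136
endloop
endfacet
facet normal 0.456 0.448 0.769
outer loop
vertex -1.693 1.69 -3.032
vertex -2.117 2.3 -3.136
vertex -3.225 1.28 -1.883
endloop
endfacet
facet normal 0.492 0.199 -0.848
outer loop
vertex -2.117 2.3 -3.136
vertex -2.335 1.64 -3.417
vertex -2.759 2.25 -3.52
endloop
endfacet
facet normal -0.315 0.853 0.416
outer loop
vertex -2.117 2.3 -3.136
vertex -2.759 2.25 -3.52
vertex -3.225 1.28 -1.883
endloop
endfacet
facet normal 0.493 0.199 -0.847
outer loop
vertex -2.759 2.25 -3.52
vertex -2.335 1.64 -3.417
vertex -2.977 1.59 -3.802
endloop
endfacet
facet normal -0.939 0.338 -0.067
outer loop
vertex -2.759 2.25 -3.52
vertex -2.977 1.59 -3.802
vertex -3.225 1.28 -1.883
endloop
endfacet
facet normal 0.493 0.199 -0.847
outer loop
vertex -2.977 1.59 -3.802
vertex -2.335 1.64 -3.417
vertex -2.552 0.98 -3.698
endloop
endfacet
facet normal -0.789 -0.583 -0.196
outer loop
vertex -2.977 1.59 -3.802
vertex -2.552 0.98 -3.698
vertex -3.225 1.28 -1.883
endloop
endfacet
facet normal 0.492 0.199 -0.848
outer loop
vertex -2.552 0.98 -3.698
vertex -2.335 1.64 -3.417
vertex -1.91 1.03 -3.314
endloop
endfacet
facet normal -0.017 -0.987 0.157
outer loop
vertex -2.552 0.98 -3.698
vertex -1.91 1.03 -3.314
vertex -3.225 1.28 -1.883
endloop
endfacet

endsolid


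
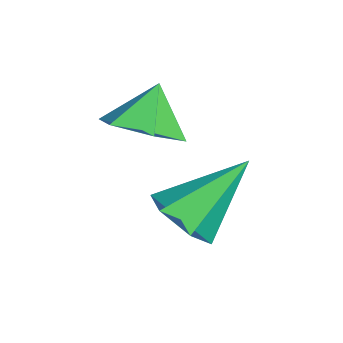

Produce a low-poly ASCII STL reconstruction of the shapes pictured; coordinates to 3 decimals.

solid 
facet normal 0.457 -0.347 -0.819
outer loop
vertex 0.103 1.827 1.942
vertex -0.697 1.701 1.549
vertex -0.269 2.487 1.455
endloop
endfacet
facet normal 0.395 0.679 0.618
outer loop
vertex 0.103 1.827 1.942
vertex -0.269 2.487 1.455
vertex -1.223 2.099 2.491
endloop
endfacet
facet normal 0.458 -0.347 -0.818
outer loop
vertex -0.269 2.487 1.455
vertex -0.697 1.701 1.549
vertex -1.068 2.36 1.062
endloop
endfacet
facet normal -0.227 0.962 0.151
outer loop
vertex -0.269 2.487 1.455
vertex -1.068 2.36 1.062
vertex -1.223 2.099 2.491
endloop
endfacet
facet normal 0.457 -0.347 -0.819
outer loop
vertex -1.068 2.36 1.062
vertex -0.697 1.701 1.549
vertex -1.497 1.574 1.156
endloop
endfacet
facet normal -0.878 0.478 -0.008
outer loop
vertex -1.068 2.36 1.062
vertex -1.497 1.574 1.156
vertex -1.223 2.099 2.491
endloop
endfacet
facet normal 0.457 -0.347 -0.819
outer loop
vertex -1.497 1.574 1.156
vertex -0.697 1.701 1.549
vertex -1.125 0.914 1.643
endloop
endfacet
facet normal -0.909 -0.290 0.301
outer loop
vertex -1.497 1.574 1.156
vertex -1.125 0.914 1.643
vertex -1.223 2.099 2.491
endloop
endfacet
facet normal 0.457 -0.347 -0.819
outer loop
vertex -1.125 0.914 1.643
vertex -0.697 1.701 1.549
vertex -0.325 1.041 2.036
endloop
endfacet
facet normal -0.286 -0.573 0.768
outer loop
vertex -1.125 0.914 1.643
vertex -0.325 1.041 2.036
vertex -1.223 2.099 2.491
endloop
endfacet
facet normal 0.457 -0.347 -0.819
outer loop
vertex -0.325 1.041 2.036
vertex -0.697 1.701 1.549
vertex 0.103 1.827 1.942
endloop
endfacet
facet normal 0.366 -0.088 0.927
outer loop
vertex -0.325 1.041 2.036
vertex 0.103 1.827 1.942
vertex -1.223 2.099 2.491
endloop
endfacet
facet normal 0.198 -0.713 -0.673
outer loop
vertex 0.947 1.807 0.467
vertex 0.617 2.256 -0.106
vertex 1.398 2.322 0.054
endloop
endfacet
facet normal 0.685 -0.015 0.729
outer loop
vertex 0.947 1.807 0.467
vertex 1.398 2.322 0.054
vertex 0.243 3.604 1.166
endloop
endfacet
facet normal 0.198 -0.713 -0.673
outer loop
vertex 1.398 2.322 0.054
vertex 0.617 2.256 -0.106
vertex 1.068 2.772 -0.52
endloop
endfacet
facet normal 0.767 0.639 0.060
outer loop
vertex 1.398 2.322 0.054
vertex 1.068 2.772 -0.52
vertex 0.243 3.604 1.166
endloop
endfacet
facet normal 0.197 -0.713 -0.673
outer loop
vertex 1.068 2.772 -0.52
vertex 0.617 2.256 -0.106
vertex 0.286 2.706 -0.679
endloop
endfacet
facet normal 0.013 0.899 -0.437
outer loop
vertex 1.068 2.772 -0.52
vertex 0.286 2.706 -0.679
vertex 0.243 3.604 1.166
endloop
endfacet
facet normal 0.198 -0.712 -0.674
outer loop
vertex 0.286 2.706 -0.679
vertex 0.617 2.256 -0.106
vertex -0.164 2.19 -0.266
endloop
endfacet
facet normal -0.822 0.505 -0.265
outer loop
vertex 0.286 2.706 -0.679
vertex -0.164 2.19 -0.266
vertex 0.243 3.604 1.166
endloop
endfacet
facet normal 0.198 -0.714 -0.672
outer loop
vertex -0.164 2.19 -0.266
vertex 0.617 2.256 -0.106
vertex 0.166 1.741 0.308
endloop
endfacet
facet normal -0.903 -0.148 0.403
outer loop
vertex -0.164 2.19 -0.266
vertex 0.166 1.741 0.308
vertex 0.243 3.604 1.166
endloop
endfacet
facet normal 0.197 -0.713 -0.673
outer loop
vertex 0.166 1.741 0.308
vertex 0.617 2.256 -0.106
vertex 0.947 1.807 0.467
endloop
endfacet
facet normal -0.149 -0.409 0.901
outer loop
vertex 0.166 1.741 0.308
vertex 0.947 1.807 0.467
vertex 0.243 3.604 1.166
endloop
endfacet

endsolid


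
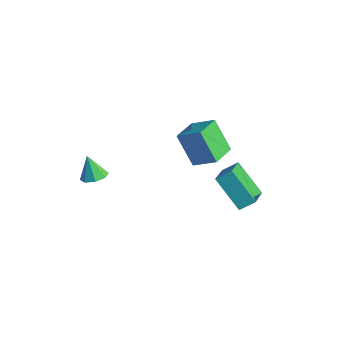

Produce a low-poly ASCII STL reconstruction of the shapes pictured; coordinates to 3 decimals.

solid 
facet normal -0.625 0.658 -0.420
outer loop
vertex -1.524 3.28 -2.214
vertex -0.066 3.703 -3.722
vertex -1.893 2.575 -2.769
endloop
endfacet
facet normal -0.681 -0.198 0.705
outer loop
vertex -0.774 1.397 -2.018
vertex -1.524 3.28 -2.214
vertex -1.893 2.575 -2.769
endloop
endfacet
facet normal -0.625 0.658 -0.420
outer loop
vertex -1.893 2.575 -2.769
vertex -0.066 3.703 -3.722
vertex -0.435 2.998 -4.277
endloop
endfacet
facet normal -0.381 -0.726 -0.572
outer loop
vertex -0.435 2.998 -4.277
vertex -0.774 1.397 -2.018
vertex -1.893 2.575 -2.769
endloop
endfacet
facet normal 0.381 0.726 0.572
outer loop
vertex -1.524 3.28 -2.214
vertex 1.053 2.525 -2.971
vertex -0.066 3.703 -3.722
endloop
endfacet
facet normal -0.681 -0.198 0.705
outer loop
vertex -0.405 2.102 -1.463
vertex -1.524 3.28 -2.214
vertex -0.774 1.397 -2.018
endloop
endfacet
facet normal 0.381 0.726 0.572
outer loop
vertex -0.405 2.102 -1.463
vertex 1.053 2.525 -2.971
vertex -1.524 3.28 -2.214
endloop
endfacet
facet normal 0.681 0.198 -0.705
outer loop
vertex -0.066 3.703 -3.722
vertex 1.053 2.525 -2.971
vertex -0.435 2.998 -4.277
endloop
endfacet
facet normal -0.381 -0.726 -0.572
outer loop
vertex 0.684 1.82 -3.526
vertex -0.774 1.397 -2.018
vertex -0.435 2.998 -4.277
endloop
endfacet
facet normal 0.681 0.198 -0.705
outer loop
vertex -0.435 2.998 -4.277
vertex 1.053 2.525 -2.971
vertex 0.684 1.82 -3.526
endloop
endfacet
facet normal 0.625 -0.658 0.420
outer loop
vertex 0.684 1.82 -3.526
vertex -0.405 2.102 -1.463
vertex -0.774 1.397 -2.018
endloop
endfacet
facet normal 0.625 -0.658 0.420
outer loop
vertex 1.053 2.525 -2.971
vertex -0.405 2.102 -1.463
vertex 0.684 1.82 -3.526
endloop
endfacet
facet normal -0.495 -0.154 0.855
outer loop
vertex -0.228 0.125 2.544
vertex -0.924 1.42 2.374
vertex -1.251 -0.518 1.836
endloop
endfacet
facet normal 0.471 -0.875 0.114
outer loop
vertex -0.296 -0.22 0.186
vertex -0.228 0.125 2.544
vertex -1.251 -0.518 1.836
endloop
endfacet
facet normal -0.494 -0.154 0.855
outer loop
vertex -1.251 -0.518 1.836
vertex -0.924 1.42 2.374
vertex -1.947 0.777 1.667
endloop
endfacet
facet normal -0.731 -0.459 -0.506
outer loop
vertex -1.947 0.777 1.667
vertex -0.296 -0.22 0.186
vertex -1.251 -0.518 1.836
endloop
endfacet
facet normal 0.730 0.459 0.506
outer loop
vertex -0.228 0.125 2.544
vertex 0.031 1.718 0.724
vertex -0.924 1.42 2.374
endloop
endfacet
facet normal 0.471 -0.875 0.114
outer loop
vertex 0.727 0.423 0.893
vertex -0.228 0.125 2.544
vertex -0.296 -0.22 0.186
endloop
endfacet
facet normal 0.731 0.459 0.506
outer loop
vertex 0.727 0.423 0.893
vertex 0.031 1.718 0.724
vertex -0.228 0.125 2.544
endloop
endfacet
facet normal -0.471 0.875 -0.114
outer loop
vertex -0.924 1.42 2.374
vertex 0.031 1.718 0.724
vertex -1.947 0.777 1.667
endloop
endfacet
facet normal -0.731 -0.459 -0.505
outer loop
vertex -0.992 1.075 0.016
vertex -0.296 -0.22 0.186
vertex -1.947 0.777 1.667
endloop
endfacet
facet normal -0.471 0.875 -0.114
outer loop
vertex -1.947 0.777 1.667
vertex 0.031 1.718 0.724
vertex -0.992 1.075 0.016
endloop
endfacet
facet normal 0.495 0.154 -0.855
outer loop
vertex -0.992 1.075 0.016
vertex 0.727 0.423 0.893
vertex -0.296 -0.22 0.186
endloop
endfacet
facet normal 0.495 0.154 -0.855
outer loop
vertex 0.031 1.718 0.724
vertex 0.727 0.423 0.893
vertex -0.992 1.075 0.016
endloop
endfacet
facet normal 0.351 0.070 -0.934
outer loop
vertex -3.027 -3.436 -1.24
vertex -3.644 -3.682 -1.49
vertex -3.383 -3.038 -1.344
endloop
endfacet
facet normal 0.449 0.579 0.680
outer loop
vertex -3.027 -3.436 -1.24
vertex -3.383 -3.038 -1.344
vertex -4.116 -3.778 -0.23
endloop
endfacet
facet normal 0.350 0.070 -0.934
outer loop
vertex -3.383 -3.038 -1.344
vertex -3.644 -3.682 -1.49
vertex -3.892 -3.018 -1.533
endloop
endfacet
facet normal -0.144 0.865 0.480
outer loop
vertex -3.383 -3.038 -1.344
vertex -3.892 -3.018 -1.533
vertex -4.116 -3.778 -0.23
endloop
endfacet
facet normal 0.350 0.070 -0.934
outer loop
vertex -3.892 -3.018 -1.533
vertex -3.644 -3.682 -1.49
vertex -4.255 -3.387 -1.697
endloop
endfacet
facet normal -0.743 0.626 0.237
outer loop
vertex -3.892 -3.018 -1.533
vertex -4.255 -3.387 -1.697
vertex -4.116 -3.778 -0.23
endloop
endfacet
facet normal 0.351 0.072 -0.934
outer loop
vertex -4.255 -3.387 -1.697
vertex -3.644 -3.682 -1.49
vertex -4.261 -3.929 -1.741
endloop
endfacet
facet normal -0.995 0.003 0.095
outer loop
vertex -4.255 -3.387 -1.697
vertex -4.261 -3.929 -1.741
vertex -4.116 -3.778 -0.23
endloop
endfacet
facet normal 0.351 0.071 -0.934
outer loop
vertex -4.261 -3.929 -1.741
vertex -3.644 -3.682 -1.49
vertex -3.905 -4.326 -1.637
endloop
endfacet
facet normal -0.755 -0.641 0.137
outer loop
vertex -4.261 -3.929 -1.741
vertex -3.905 -4.326 -1.637
vertex -4.116 -3.778 -0.23
endloop
endfacet
facet normal 0.350 0.072 -0.934
outer loop
vertex -3.905 -4.326 -1.637
vertex -3.644 -3.682 -1.49
vertex -3.396 -4.346 -1.448
endloop
endfacet
facet normal -0.162 -0.928 0.337
outer loop
vertex -3.905 -4.326 -1.637
vertex -3.396 -4.346 -1.448
vertex -4.116 -3.778 -0.23
endloop
endfacet
facet normal 0.349 0.071 -0.934
outer loop
vertex -3.396 -4.346 -1.448
vertex -3.644 -3.682 -1.49
vertex -3.032 -3.977 -1.284
endloop
endfacet
facet normal 0.437 -0.688 0.579
outer loop
vertex -3.396 -4.346 -1.448
vertex -3.032 -3.977 -1.284
vertex -4.116 -3.778 -0.23
endloop
endfacet
facet normal 0.349 0.073 -0.934
outer loop
vertex -3.032 -3.977 -1.284
vertex -3.644 -3.682 -1.49
vertex -3.027 -3.436 -1.24
endloop
endfacet
facet normal 0.689 -0.065 0.721
outer loop
vertex -3.032 -3.977 -1.284
vertex -3.027 -3.436 -1.24
vertex -4.116 -3.778 -0.23
endloop
endfacet

endsolid


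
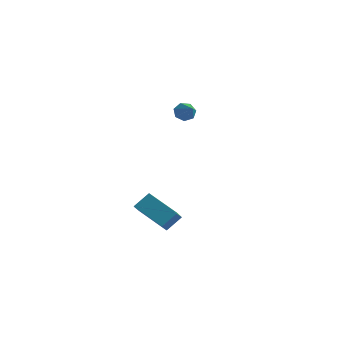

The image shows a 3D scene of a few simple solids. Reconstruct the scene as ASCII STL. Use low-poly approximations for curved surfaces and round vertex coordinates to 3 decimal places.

solid 
facet normal -0.387 -0.646 -0.657
outer loop
vertex 0.12 -4.313 -1.885
vertex -0.44 -2.986 -2.86
vertex 1.831 -4.324 -2.882
endloop
endfacet
facet normal 0.322 -0.763 0.561
outer loop
vertex 2.28 -3.574 -2.12
vertex 0.12 -4.313 -1.885
vertex 1.831 -4.324 -2.882
endloop
endfacet
facet normal -0.387 -0.647 -0.657
outer loop
vertex 1.831 -4.324 -2.882
vertex -0.44 -2.986 -2.86
vertex 1.27 -2.997 -3.858
endloop
endfacet
facet normal 0.864 -0.005 -0.504
outer loop
vertex 1.27 -2.997 -3.858
vertex 2.28 -3.574 -2.12
vertex 1.831 -4.324 -2.882
endloop
endfacet
facet normal -0.864 0.005 0.504
outer loop
vertex 0.12 -4.313 -1.885
vertex 0.009 -2.236 -2.098
vertex -0.44 -2.986 -2.86
endloop
endfacet
facet normal 0.322 -0.763 0.560
outer loop
vertex 0.57 -3.563 -1.122
vertex 0.12 -4.313 -1.885
vertex 2.28 -3.574 -2.12
endloop
endfacet
facet normal -0.864 0.006 0.504
outer loop
vertex 0.57 -3.563 -1.122
vertex 0.009 -2.236 -2.098
vertex 0.12 -4.313 -1.885
endloop
endfacet
facet normal -0.322 0.763 -0.561
outer loop
vertex -0.44 -2.986 -2.86
vertex 0.009 -2.236 -2.098
vertex 1.27 -2.997 -3.858
endloop
endfacet
facet normal 0.864 -0.006 -0.504
outer loop
vertex 1.72 -2.247 -3.095
vertex 2.28 -3.574 -2.12
vertex 1.27 -2.997 -3.858
endloop
endfacet
facet normal -0.322 0.763 -0.560
outer loop
vertex 1.27 -2.997 -3.858
vertex 0.009 -2.236 -2.098
vertex 1.72 -2.247 -3.095
endloop
endfacet
facet normal 0.388 0.646 0.657
outer loop
vertex 1.72 -2.247 -3.095
vertex 0.57 -3.563 -1.122
vertex 2.28 -3.574 -2.12
endloop
endfacet
facet normal 0.387 0.647 0.657
outer loop
vertex 0.009 -2.236 -2.098
vertex 0.57 -3.563 -1.122
vertex 1.72 -2.247 -3.095
endloop
endfacet
facet normal -0.667 0.570 -0.480
outer loop
vertex -1.534 4.211 1.179
vertex -1.994 4.048 1.624
vertex -1.57 4.554 1.636
endloop
endfacet
facet normal 0.931 0.324 -0.170
outer loop
vertex -1.534 4.211 1.179
vertex -1.57 4.554 1.636
vertex -0.946 3.152 2.376
endloop
endfacet
facet normal -0.667 0.570 -0.479
outer loop
vertex -1.57 4.554 1.636
vertex -1.994 4.048 1.624
vertex -1.925 4.515 2.084
endloop
endfacet
facet normal 0.623 0.564 0.543
outer loop
vertex -1.57 4.554 1.636
vertex -1.925 4.515 2.084
vertex -0.946 3.152 2.376
endloop
endfacet
facet normal -0.667 0.570 -0.479
outer loop
vertex -1.925 4.515 2.084
vertex -1.994 4.048 1.624
vertex -2.331 4.125 2.185
endloop
endfacet
facet normal 0.025 0.226 0.974
outer loop
vertex -1.925 4.515 2.084
vertex -2.331 4.125 2.185
vertex -0.946 3.152 2.376
endloop
endfacet
facet normal -0.667 0.570 -0.479
outer loop
vertex -2.331 4.125 2.185
vertex -1.994 4.048 1.624
vertex -2.484 3.676 1.864
endloop
endfacet
facet normal -0.414 -0.432 0.801
outer loop
vertex -2.331 4.125 2.185
vertex -2.484 3.676 1.864
vertex -0.946 3.152 2.376
endloop
endfacet
facet normal -0.667 0.570 -0.479
outer loop
vertex -2.484 3.676 1.864
vertex -1.994 4.048 1.624
vertex -2.267 3.507 1.361
endloop
endfacet
facet normal -0.364 -0.919 0.152
outer loop
vertex -2.484 3.676 1.864
vertex -2.267 3.507 1.361
vertex -0.946 3.152 2.376
endloop
endfacet
facet normal -0.667 0.570 -0.480
outer loop
vertex -2.267 3.507 1.361
vertex -1.994 4.048 1.624
vertex -1.844 3.745 1.056
endloop
endfacet
facet normal 0.139 -0.865 -0.483
outer loop
vertex -2.267 3.507 1.361
vertex -1.844 3.745 1.056
vertex -0.946 3.152 2.376
endloop
endfacet
facet normal -0.667 0.570 -0.480
outer loop
vertex -1.844 3.745 1.056
vertex -1.994 4.048 1.624
vertex -1.534 4.211 1.179
endloop
endfacet
facet normal 0.715 -0.311 -0.626
outer loop
vertex -1.844 3.745 1.056
vertex -1.534 4.211 1.179
vertex -0.946 3.152 2.376
endloop
endfacet

endsolid


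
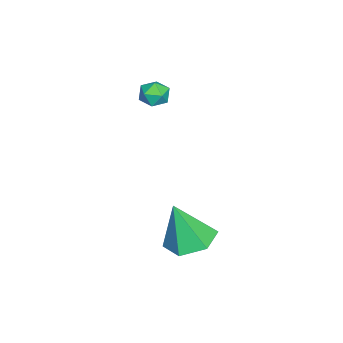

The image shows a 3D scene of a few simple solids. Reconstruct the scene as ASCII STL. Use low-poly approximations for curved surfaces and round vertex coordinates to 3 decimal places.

solid 
facet normal -0.499 0.345 0.795
outer loop
vertex -1.122 -2.329 1.179
vertex -1.429 -2.889 1.229
vertex -0.875 -2.799 1.538
endloop
endfacet
facet normal 0.145 0.648 0.748
outer loop
vertex -1.122 -2.329 1.179
vertex -0.875 -2.799 1.538
vertex -0.492 -2.449 1.161
endloop
endfacet
facet normal 0.189 0.975 0.114
outer loop
vertex -1.122 -2.329 1.179
vertex -0.492 -2.449 1.161
vertex -0.81 -2.324 0.618
endloop
endfacet
facet normal -0.427 0.874 -0.230
outer loop
vertex -1.122 -2.329 1.179
vertex -0.81 -2.324 0.618
vertex -1.389 -2.596 0.66
endloop
endfacet
facet normal -0.854 0.485 0.190
outer loop
vertex -1.122 -2.329 1.179
vertex -1.389 -2.596 0.66
vertex -1.429 -2.889 1.229
endloop
endfacet
facet normal 0.634 0.128 0.763
outer loop
vertex -0.492 -2.449 1.161
vertex -0.875 -2.799 1.538
vertex -0.411 -3.084 1.2
endloop
endfacet
facet normal -0.409 -0.361 0.838
outer loop
vertex -0.875 -2.799 1.538
vertex -1.429 -2.889 1.229
vertex -0.99 -3.356 1.242
endloop
endfacet
facet normal -0.981 -0.134 -0.138
outer loop
vertex -1.429 -2.889 1.229
vertex -1.389 -2.596 0.66
vertex -1.308 -3.231 0.699
endloop
endfacet
facet normal -0.292 0.495 -0.818
outer loop
vertex -1.389 -2.596 0.66
vertex -0.81 -2.324 0.618
vertex -0.925 -2.881 0.322
endloop
endfacet
facet normal 0.707 0.657 -0.263
outer loop
vertex -0.81 -2.324 0.618
vertex -0.492 -2.449 1.161
vertex -0.371 -2.791 0.631
endloop
endfacet
facet normal 0.427 -0.874 0.230
outer loop
vertex -0.678 -3.351 0.681
vertex -0.411 -3.084 1.2
vertex -0.99 -3.356 1.242
endloop
endfacet
facet normal -0.189 -0.975 -0.114
outer loop
vertex -0.678 -3.351 0.681
vertex -0.99 -3.356 1.242
vertex -1.308 -3.231 0.699
endloop
endfacet
facet normal -0.145 -0.648 -0.748
outer loop
vertex -0.678 -3.351 0.681
vertex -1.308 -3.231 0.699
vertex -0.925 -2.881 0.322
endloop
endfacet
facet normal 0.499 -0.345 -0.795
outer loop
vertex -0.678 -3.351 0.681
vertex -0.925 -2.881 0.322
vertex -0.371 -2.791 0.631
endloop
endfacet
facet normal 0.854 -0.485 -0.190
outer loop
vertex -0.678 -3.351 0.681
vertex -0.371 -2.791 0.631
vertex -0.411 -3.084 1.2
endloop
endfacet
facet normal 0.292 -0.495 0.818
outer loop
vertex -0.99 -3.356 1.242
vertex -0.411 -3.084 1.2
vertex -0.875 -2.799 1.538
endloop
endfacet
facet normal -0.707 -0.657 0.263
outer loop
vertex -1.308 -3.231 0.699
vertex -0.99 -3.356 1.242
vertex -1.429 -2.889 1.229
endloop
endfacet
facet normal -0.634 -0.128 -0.763
outer loop
vertex -0.925 -2.881 0.322
vertex -1.308 -3.231 0.699
vertex -1.389 -2.596 0.66
endloop
endfacet
facet normal 0.409 0.361 -0.838
outer loop
vertex -0.371 -2.791 0.631
vertex -0.925 -2.881 0.322
vertex -0.81 -2.324 0.618
endloop
endfacet
facet normal 0.981 0.134 0.138
outer loop
vertex -0.411 -3.084 1.2
vertex -0.371 -2.791 0.631
vertex -0.492 -2.449 1.161
endloop
endfacet
facet normal -0.089 0.301 -0.949
outer loop
vertex 3.154 0.085 -3.88
vertex 2.475 -0.669 -4.056
vertex 2.149 0.253 -3.733
endloop
endfacet
facet normal 0.217 0.726 0.652
outer loop
vertex 3.154 0.085 -3.88
vertex 2.149 0.253 -3.733
vertex 2.645 -1.251 -2.224
endloop
endfacet
facet normal -0.088 0.301 -0.949
outer loop
vertex 2.149 0.253 -3.733
vertex 2.475 -0.669 -4.056
vertex 1.469 -0.5 -3.909
endloop
endfacet
facet normal -0.640 0.429 0.638
outer loop
vertex 2.149 0.253 -3.733
vertex 1.469 -0.5 -3.909
vertex 2.645 -1.251 -2.224
endloop
endfacet
facet normal -0.088 0.301 -0.949
outer loop
vertex 1.469 -0.5 -3.909
vertex 2.475 -0.669 -4.056
vertex 1.795 -1.422 -4.232
endloop
endfacet
facet normal -0.820 -0.424 0.383
outer loop
vertex 1.469 -0.5 -3.909
vertex 1.795 -1.422 -4.232
vertex 2.645 -1.251 -2.224
endloop
endfacet
facet normal -0.088 0.301 -0.949
outer loop
vertex 1.795 -1.422 -4.232
vertex 2.475 -0.669 -4.056
vertex 2.801 -1.591 -4.379
endloop
endfacet
facet normal -0.143 -0.979 0.144
outer loop
vertex 1.795 -1.422 -4.232
vertex 2.801 -1.591 -4.379
vertex 2.645 -1.251 -2.224
endloop
endfacet
facet normal -0.089 0.301 -0.949
outer loop
vertex 2.801 -1.591 -4.379
vertex 2.475 -0.669 -4.056
vertex 3.48 -0.837 -4.203
endloop
endfacet
facet normal 0.715 -0.681 0.159
outer loop
vertex 2.801 -1.591 -4.379
vertex 3.48 -0.837 -4.203
vertex 2.645 -1.251 -2.224
endloop
endfacet
facet normal -0.089 0.301 -0.949
outer loop
vertex 3.48 -0.837 -4.203
vertex 2.475 -0.669 -4.056
vertex 3.154 0.085 -3.88
endloop
endfacet
facet normal 0.894 0.171 0.413
outer loop
vertex 3.48 -0.837 -4.203
vertex 3.154 0.085 -3.88
vertex 2.645 -1.251 -2.224
endloop
endfacet

endsolid


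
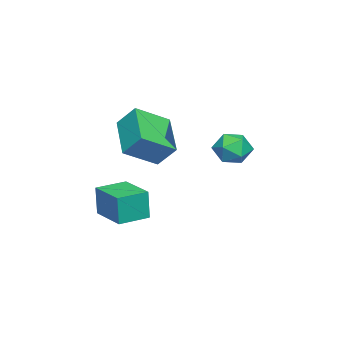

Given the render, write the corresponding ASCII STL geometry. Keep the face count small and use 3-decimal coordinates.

solid 
facet normal -0.971 -0.092 0.220
outer loop
vertex -2.655 2.022 1.771
vertex -2.491 1.354 2.217
vertex -2.481 2.094 2.57
endloop
endfacet
facet normal -0.796 0.593 0.120
outer loop
vertex -2.655 2.022 1.771
vertex -2.481 2.094 2.57
vertex -2.165 2.627 2.032
endloop
endfacet
facet normal -0.526 0.658 -0.538
outer loop
vertex -2.655 2.022 1.771
vertex -2.165 2.627 2.032
vertex -1.98 2.215 1.347
endloop
endfacet
facet normal -0.535 0.014 -0.845
outer loop
vertex -2.655 2.022 1.771
vertex -1.98 2.215 1.347
vertex -2.181 1.429 1.461
endloop
endfacet
facet normal -0.810 -0.450 -0.377
outer loop
vertex -2.655 2.022 1.771
vertex -2.181 1.429 1.461
vertex -2.491 1.354 2.217
endloop
endfacet
facet normal -0.282 0.759 0.587
outer loop
vertex -2.165 2.627 2.032
vertex -2.481 2.094 2.57
vertex -1.699 2.331 2.639
endloop
endfacet
facet normal -0.565 -0.349 0.748
outer loop
vertex -2.481 2.094 2.57
vertex -2.491 1.354 2.217
vertex -1.9 1.545 2.753
endloop
endfacet
facet normal -0.306 -0.927 -0.217
outer loop
vertex -2.491 1.354 2.217
vertex -2.181 1.429 1.461
vertex -1.715 1.133 2.068
endloop
endfacet
facet normal 0.140 -0.177 -0.974
outer loop
vertex -2.181 1.429 1.461
vertex -1.98 2.215 1.347
vertex -1.399 1.666 1.53
endloop
endfacet
facet normal 0.154 0.865 -0.478
outer loop
vertex -1.98 2.215 1.347
vertex -2.165 2.627 2.032
vertex -1.389 2.406 1.883
endloop
endfacet
facet normal 0.535 -0.014 0.845
outer loop
vertex -1.225 1.738 2.329
vertex -1.699 2.331 2.639
vertex -1.9 1.545 2.753
endloop
endfacet
facet normal 0.526 -0.658 0.538
outer loop
vertex -1.225 1.738 2.329
vertex -1.9 1.545 2.753
vertex -1.715 1.133 2.068
endloop
endfacet
facet normal 0.796 -0.593 -0.120
outer loop
vertex -1.225 1.738 2.329
vertex -1.715 1.133 2.068
vertex -1.399 1.666 1.53
endloop
endfacet
facet normal 0.971 0.092 -0.220
outer loop
vertex -1.225 1.738 2.329
vertex -1.399 1.666 1.53
vertex -1.389 2.406 1.883
endloop
endfacet
facet normal 0.810 0.450 0.377
outer loop
vertex -1.225 1.738 2.329
vertex -1.389 2.406 1.883
vertex -1.699 2.331 2.639
endloop
endfacet
facet normal -0.140 0.177 0.974
outer loop
vertex -1.9 1.545 2.753
vertex -1.699 2.331 2.639
vertex -2.481 2.094 2.57
endloop
endfacet
facet normal -0.154 -0.865 0.478
outer loop
vertex -1.715 1.133 2.068
vertex -1.9 1.545 2.753
vertex -2.491 1.354 2.217
endloop
endfacet
facet normal 0.282 -0.759 -0.587
outer loop
vertex -1.399 1.666 1.53
vertex -1.715 1.133 2.068
vertex -2.181 1.429 1.461
endloop
endfacet
facet normal 0.565 0.349 -0.748
outer loop
vertex -1.389 2.406 1.883
vertex -1.399 1.666 1.53
vertex -1.98 2.215 1.347
endloop
endfacet
facet normal 0.306 0.927 0.217
outer loop
vertex -1.699 2.331 2.639
vertex -1.389 2.406 1.883
vertex -2.165 2.627 2.032
endloop
endfacet
facet normal -0.619 -0.786 -0.008
outer loop
vertex -2.159 -3.684 -0.804
vertex -3.219 -2.85 -0.751
vertex -2.194 -3.642 -2.162
endloop
endfacet
facet normal 0.785 -0.618 -0.039
outer loop
vertex -1.161 -2.33 -2.149
vertex -2.159 -3.684 -0.804
vertex -2.194 -3.642 -2.162
endloop
endfacet
facet normal -0.619 -0.786 -0.008
outer loop
vertex -2.194 -3.642 -2.162
vertex -3.219 -2.85 -0.751
vertex -3.254 -2.808 -2.11
endloop
endfacet
facet normal -0.025 0.030 -0.999
outer loop
vertex -3.254 -2.808 -2.11
vertex -1.161 -2.33 -2.149
vertex -2.194 -3.642 -2.162
endloop
endfacet
facet normal 0.026 -0.030 0.999
outer loop
vertex -2.159 -3.684 -0.804
vertex -2.186 -1.538 -0.738
vertex -3.219 -2.85 -0.751
endloop
endfacet
facet normal 0.785 -0.618 -0.039
outer loop
vertex -1.126 -2.372 -0.79
vertex -2.159 -3.684 -0.804
vertex -1.161 -2.33 -2.149
endloop
endfacet
facet normal 0.025 -0.030 0.999
outer loop
vertex -1.126 -2.372 -0.79
vertex -2.186 -1.538 -0.738
vertex -2.159 -3.684 -0.804
endloop
endfacet
facet normal -0.785 0.618 0.039
outer loop
vertex -3.219 -2.85 -0.751
vertex -2.186 -1.538 -0.738
vertex -3.254 -2.808 -2.11
endloop
endfacet
facet normal -0.026 0.031 -0.999
outer loop
vertex -2.221 -1.496 -2.096
vertex -1.161 -2.33 -2.149
vertex -3.254 -2.808 -2.11
endloop
endfacet
facet normal -0.785 0.618 0.039
outer loop
vertex -3.254 -2.808 -2.11
vertex -2.186 -1.538 -0.738
vertex -2.221 -1.496 -2.096
endloop
endfacet
facet normal 0.619 0.786 0.008
outer loop
vertex -2.221 -1.496 -2.096
vertex -1.126 -2.372 -0.79
vertex -1.161 -2.33 -2.149
endloop
endfacet
facet normal 0.619 0.786 0.008
outer loop
vertex -2.186 -1.538 -0.738
vertex -1.126 -2.372 -0.79
vertex -2.221 -1.496 -2.096
endloop
endfacet
facet normal -0.617 0.615 -0.491
outer loop
vertex -3.852 -2.04 1.657
vertex -3.765 -1.248 2.541
vertex -2.253 -1.177 0.729
endloop
endfacet
facet normal -0.072 -0.665 -0.743
outer loop
vertex -1.235 -2.192 1.539
vertex -3.852 -2.04 1.657
vertex -2.253 -1.177 0.729
endloop
endfacet
facet normal -0.617 0.615 -0.491
outer loop
vertex -2.253 -1.177 0.729
vertex -3.765 -1.248 2.541
vertex -2.166 -0.385 1.613
endloop
endfacet
facet normal 0.784 0.422 -0.456
outer loop
vertex -2.166 -0.385 1.613
vertex -1.235 -2.192 1.539
vertex -2.253 -1.177 0.729
endloop
endfacet
facet normal -0.784 -0.422 0.456
outer loop
vertex -3.852 -2.04 1.657
vertex -2.747 -2.263 3.351
vertex -3.765 -1.248 2.541
endloop
endfacet
facet normal -0.072 -0.665 -0.743
outer loop
vertex -2.834 -3.055 2.467
vertex -3.852 -2.04 1.657
vertex -1.235 -2.192 1.539
endloop
endfacet
facet normal -0.784 -0.422 0.456
outer loop
vertex -2.834 -3.055 2.467
vertex -2.747 -2.263 3.351
vertex -3.852 -2.04 1.657
endloop
endfacet
facet normal 0.072 0.665 0.743
outer loop
vertex -3.765 -1.248 2.541
vertex -2.747 -2.263 3.351
vertex -2.166 -0.385 1.613
endloop
endfacet
facet normal 0.784 0.422 -0.456
outer loop
vertex -1.148 -1.4 2.423
vertex -1.235 -2.192 1.539
vertex -2.166 -0.385 1.613
endloop
endfacet
facet normal 0.072 0.665 0.743
outer loop
vertex -2.166 -0.385 1.613
vertex -2.747 -2.263 3.351
vertex -1.148 -1.4 2.423
endloop
endfacet
facet normal 0.617 -0.615 0.491
outer loop
vertex -1.148 -1.4 2.423
vertex -2.834 -3.055 2.467
vertex -1.235 -2.192 1.539
endloop
endfacet
facet normal 0.617 -0.615 0.491
outer loop
vertex -2.747 -2.263 3.351
vertex -2.834 -3.055 2.467
vertex -1.148 -1.4 2.423
endloop
endfacet

endsolid
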